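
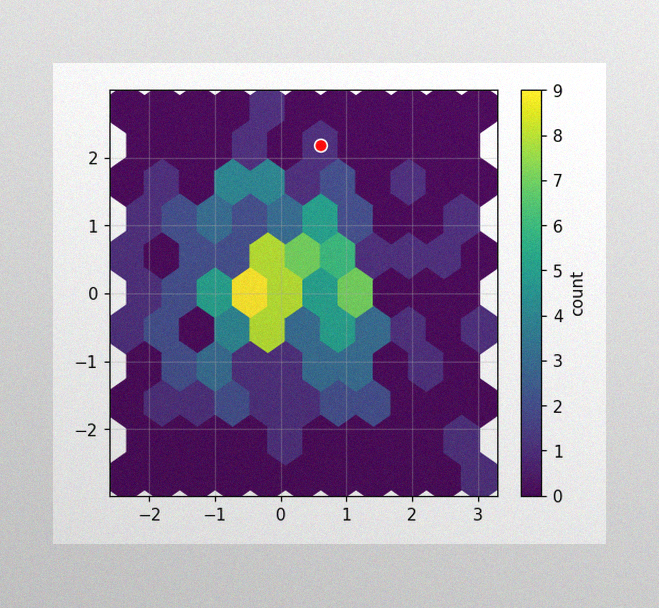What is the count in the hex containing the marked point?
1

The image has some photo noise and uneven lighting. The marked hex reads 1 on the colorbar.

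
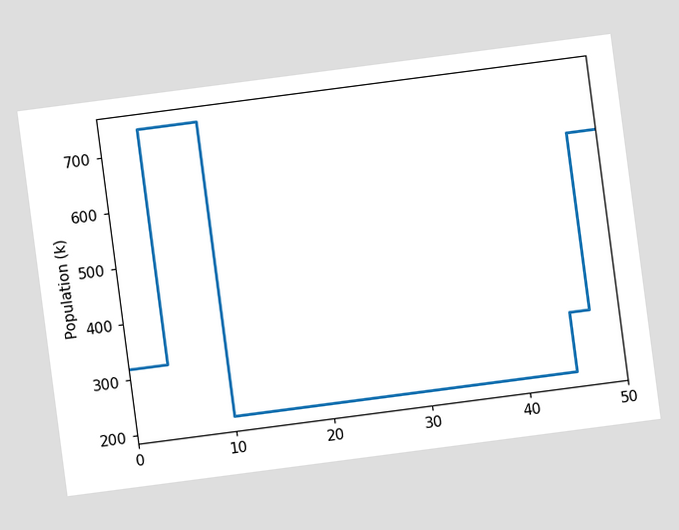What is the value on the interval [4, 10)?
742k

The chart is tilted about 7° counter-clockwise. On [4, 10) the step sits at 742k.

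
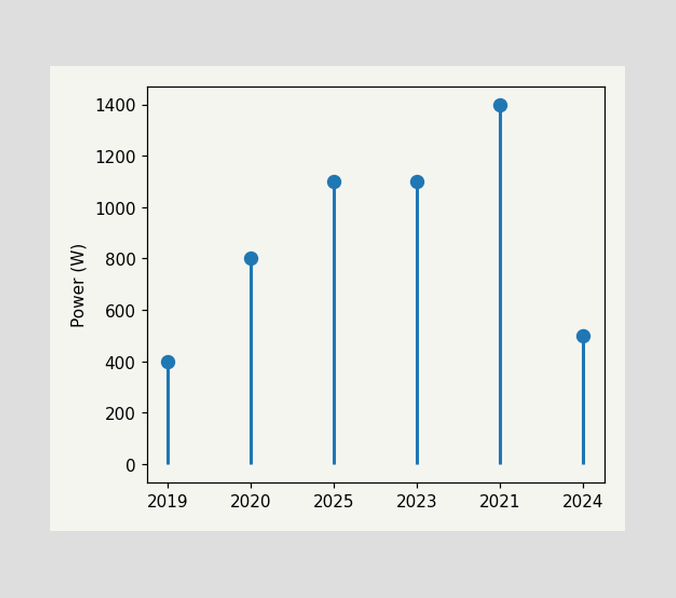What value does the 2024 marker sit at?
500W

The 2024 marker sits at 500W.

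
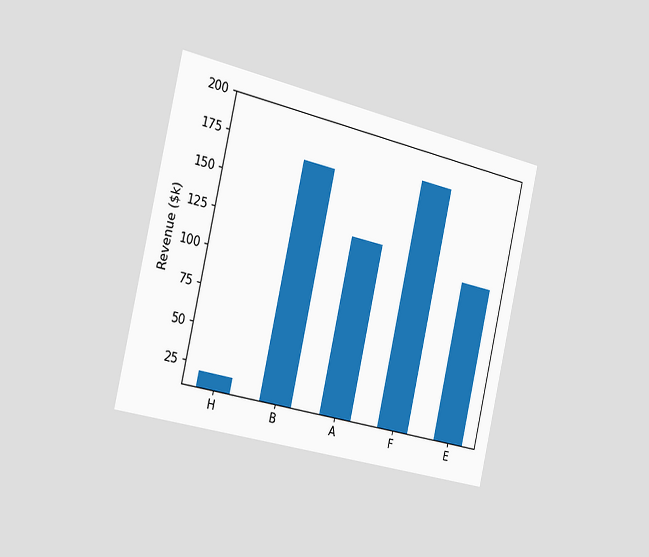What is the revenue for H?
$20k

The chart is tilted about 13° clockwise and viewed slightly from the left. Reading along the chart's y-axis, the H bar reaches $20k.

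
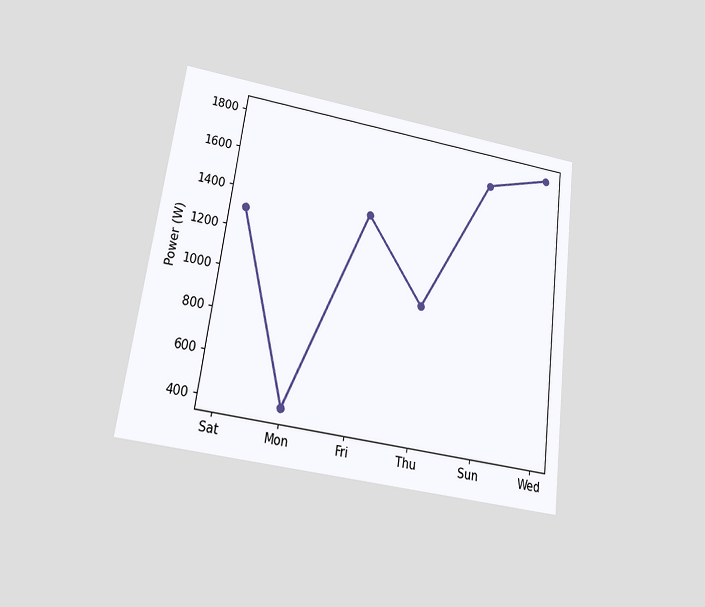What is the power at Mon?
The chart is tilted about 8° clockwise and viewed slightly from below. At Mon, the line is at 400W.

400W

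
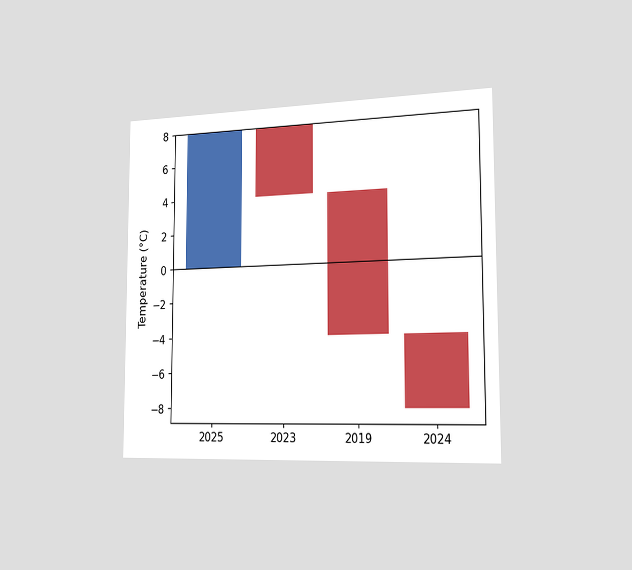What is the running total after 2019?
-4°C

The chart is viewed slightly from the right. After 2019 the running total reaches -4°C.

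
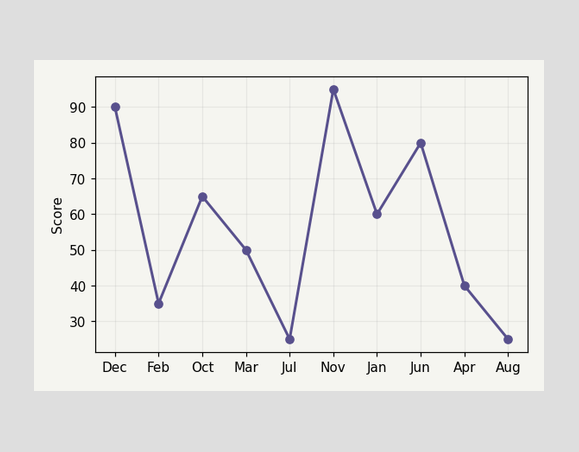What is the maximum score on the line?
95

The highest point is at Nov, and reading across to the y-axis gives 95.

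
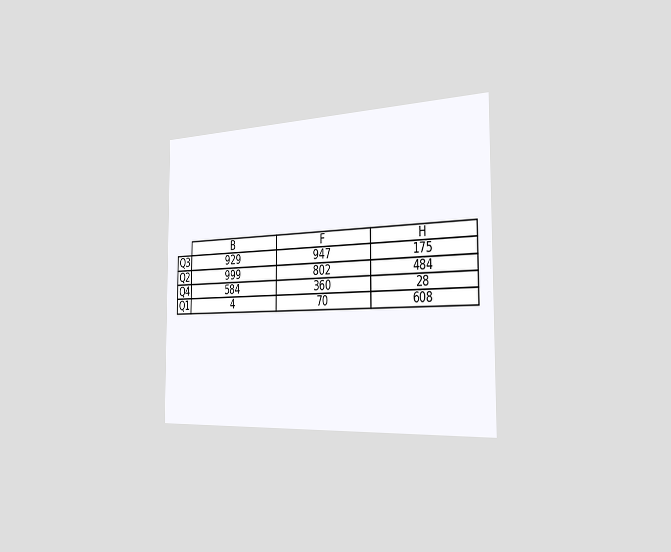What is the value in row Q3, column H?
175

The chart is viewed slightly from the right. The (Q3, H) cell reads 175.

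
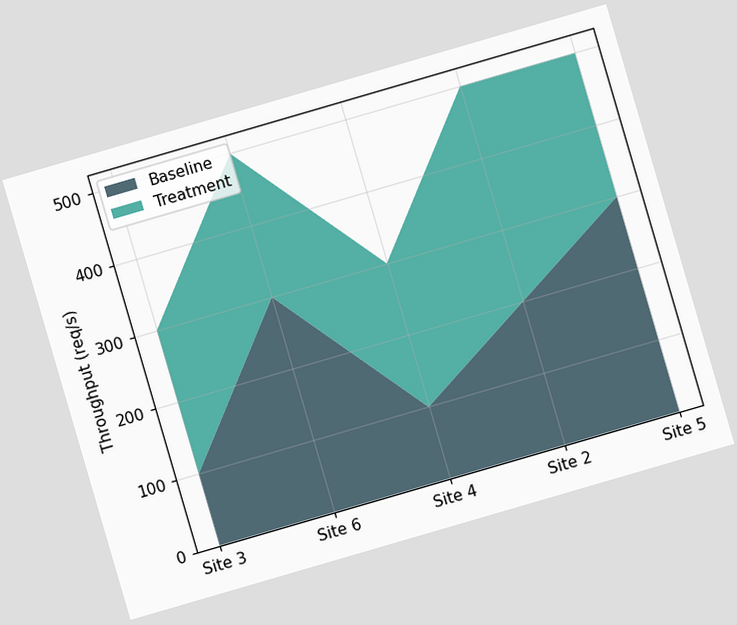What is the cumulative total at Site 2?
500req/s

The chart is tilted about 16° counter-clockwise. The stacked total at Site 2 reaches 500req/s.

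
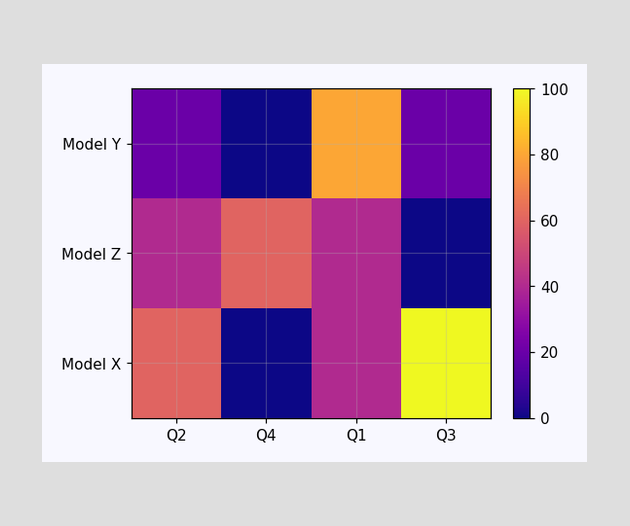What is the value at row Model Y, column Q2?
Matching cell (Model Y, Q2) against the colorbar gives 20.

20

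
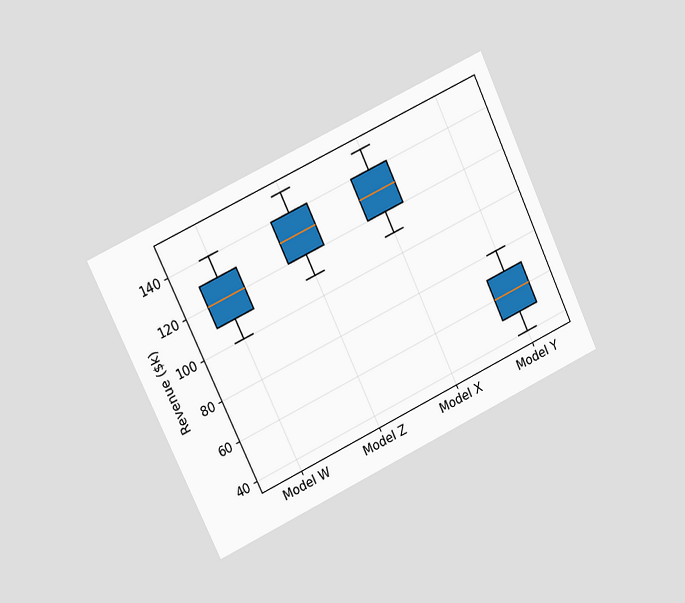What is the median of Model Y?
$60k

The chart is tilted about 25° counter-clockwise and viewed at a slight angle. The median line in the Model Y box sits at $60k.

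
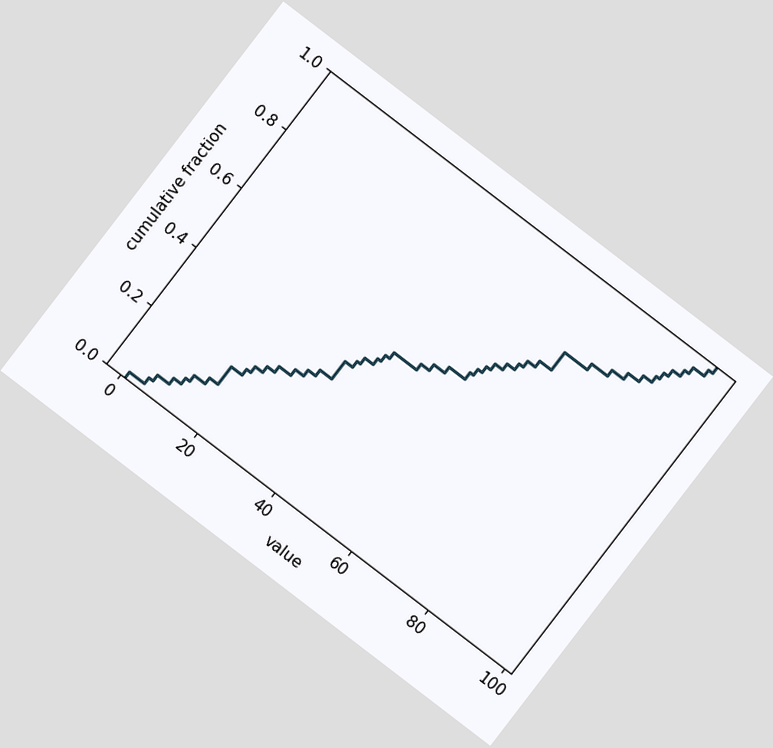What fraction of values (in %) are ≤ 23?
The chart is tilted about 37° clockwise. At x=23 the ECDF step is at 26%.

26%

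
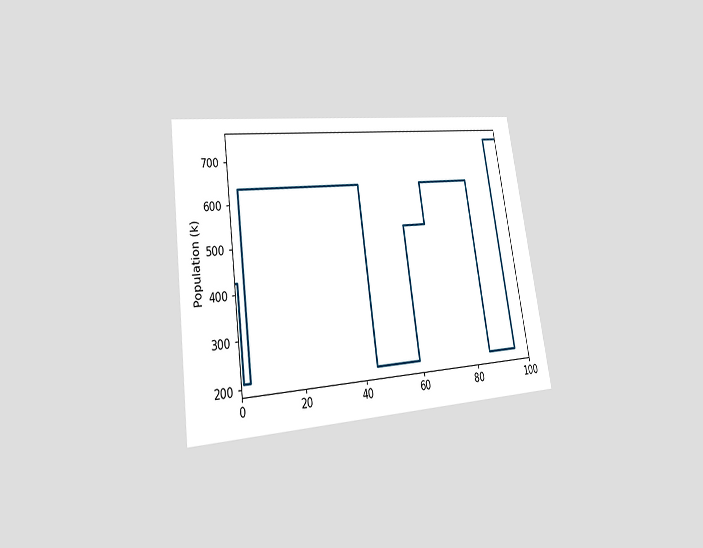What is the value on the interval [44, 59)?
The chart is tilted about 8° counter-clockwise and viewed at a slight angle. On [44, 59) the step sits at 212k.

212k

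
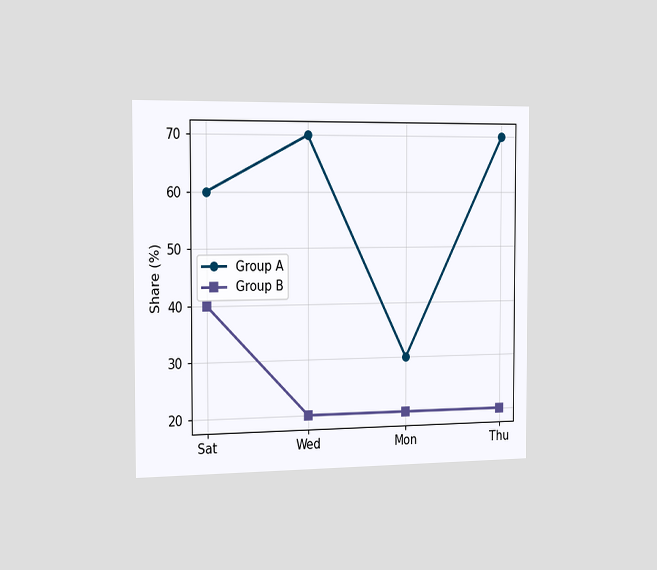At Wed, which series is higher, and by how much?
The chart is viewed slightly from the left. At Wed, Group A sits above the other line by 50%.

Group A, by 50%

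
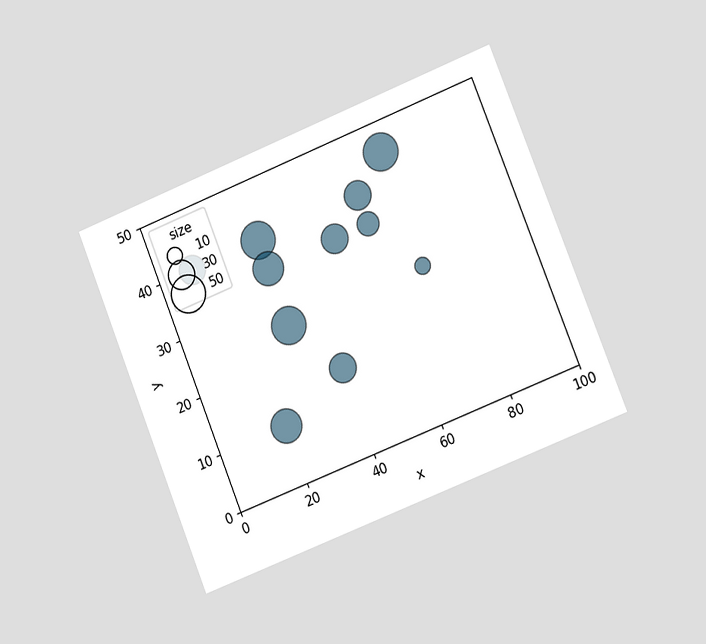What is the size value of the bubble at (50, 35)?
30

The chart is tilted about 22° counter-clockwise and viewed slightly from the right. Matching the bubble at (50, 35) against the size legend gives 30.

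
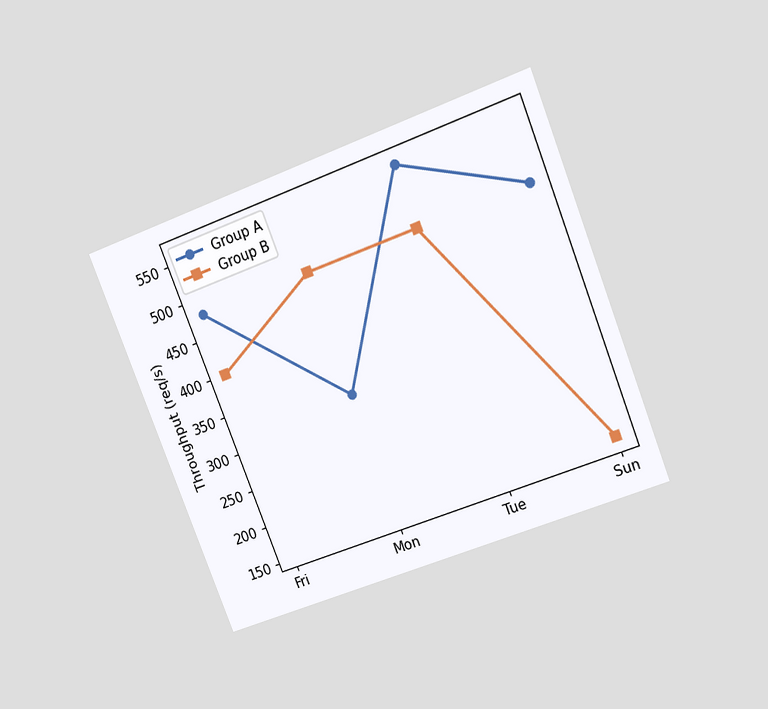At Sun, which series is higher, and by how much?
The chart is tilted about 21° counter-clockwise and viewed at a slight angle. At Sun, Group A sits above the other line by 320req/s.

Group A, by 320req/s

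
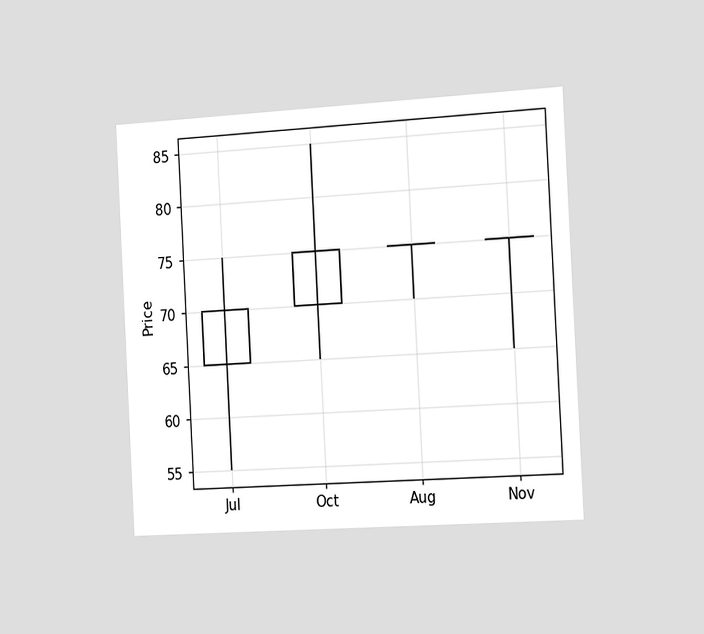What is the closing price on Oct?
75

The chart is tilted about 3° counter-clockwise and viewed slightly from the right. The Oct candle closes at 75.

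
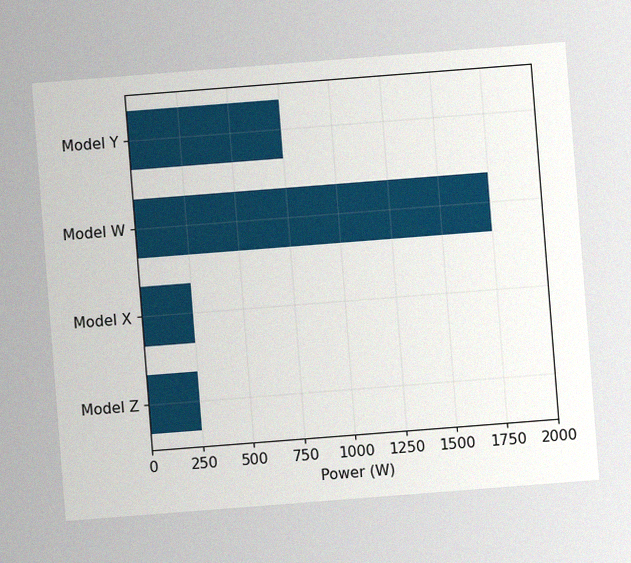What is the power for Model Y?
The chart is tilted about 4° counter-clockwise, with some photo noise. Reading along the chart's x-axis, the Model Y bar reaches 750W.

750W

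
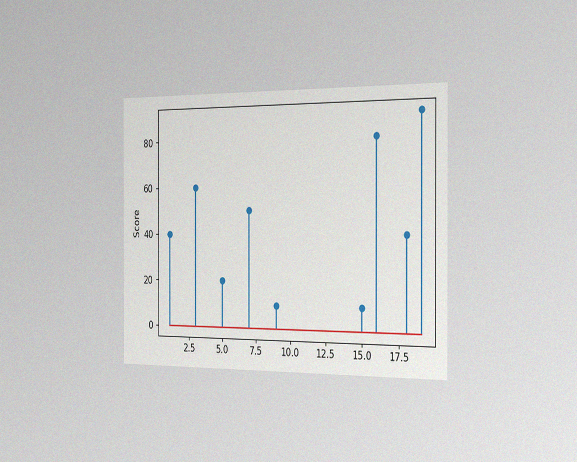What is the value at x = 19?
90

The chart is viewed slightly from the right, with some photo noise. The stem at x=19 reaches 90.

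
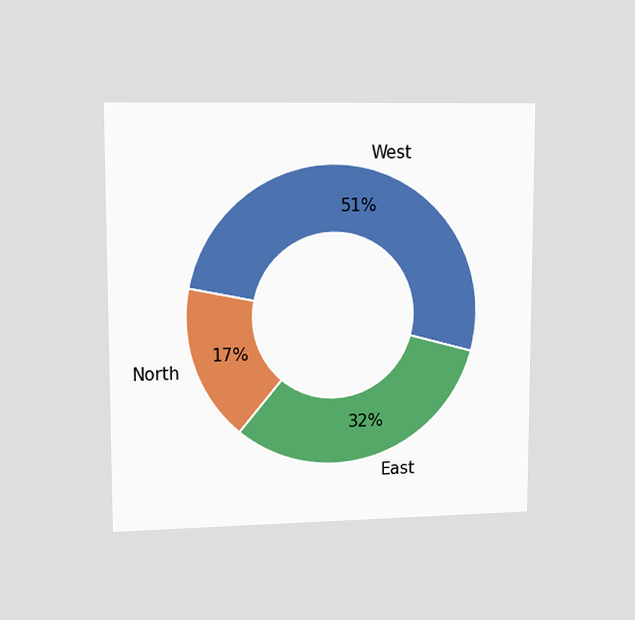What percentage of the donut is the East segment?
32%

The chart is viewed at a slight angle. The East segment takes up 32% of the ring.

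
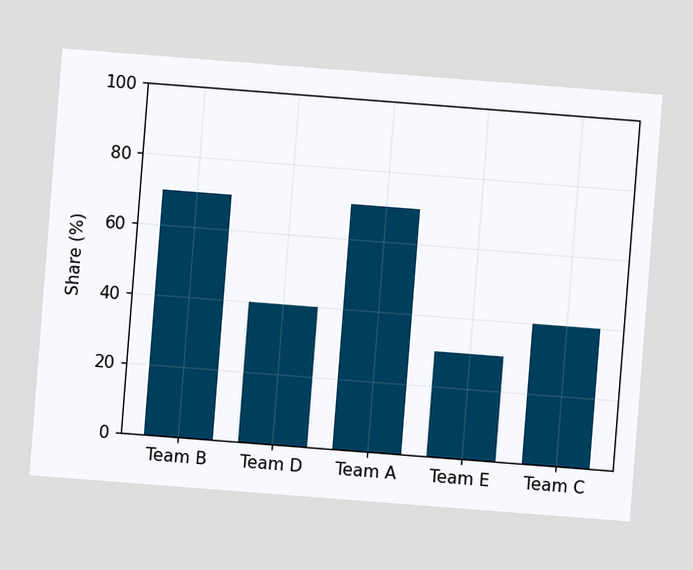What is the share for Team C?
40%

The chart is tilted about 4° clockwise. Reading along the chart's y-axis, the Team C bar reaches 40%.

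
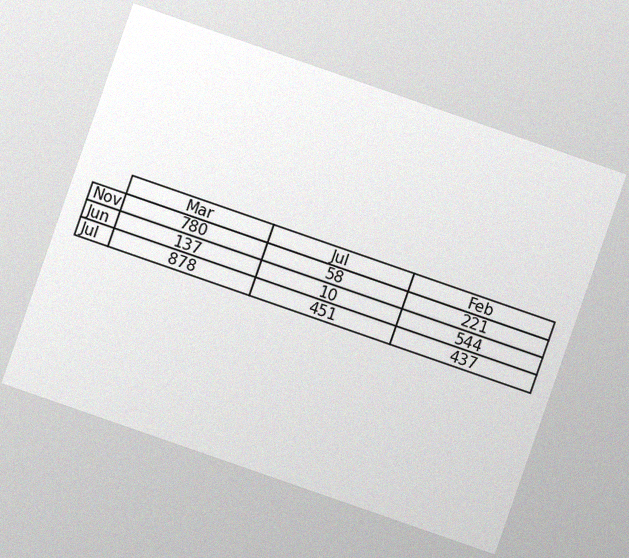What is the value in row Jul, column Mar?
The chart is tilted about 19° clockwise, with some photo noise. The (Jul, Mar) cell reads 878.

878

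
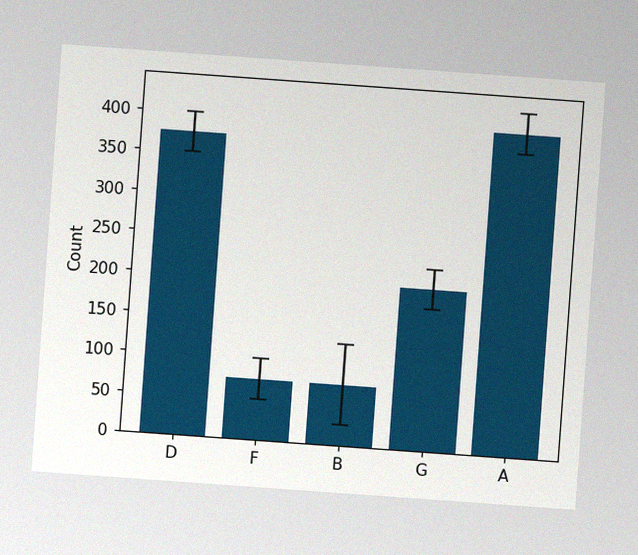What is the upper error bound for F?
The chart is tilted about 4° clockwise, with some photo noise. The F bar's upper whisker reaches 100.

100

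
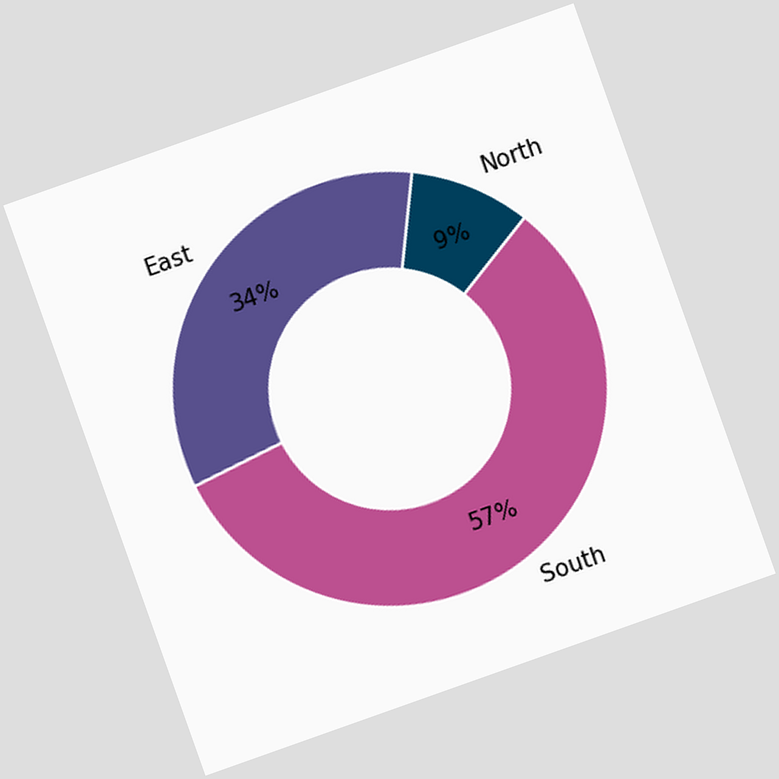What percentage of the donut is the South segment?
57%

The chart is tilted about 20° counter-clockwise. The South segment takes up 57% of the ring.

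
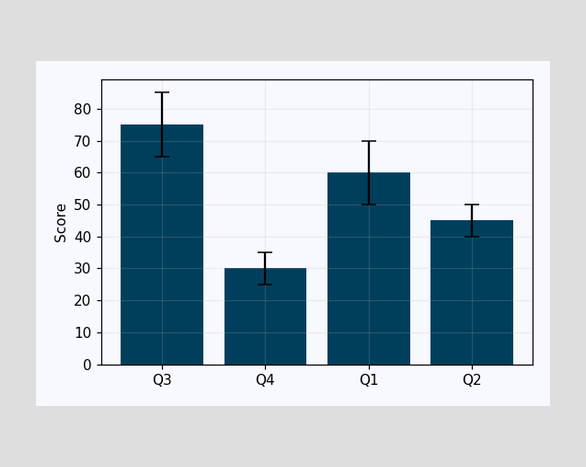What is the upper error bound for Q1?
70

The Q1 bar's upper whisker reaches 70.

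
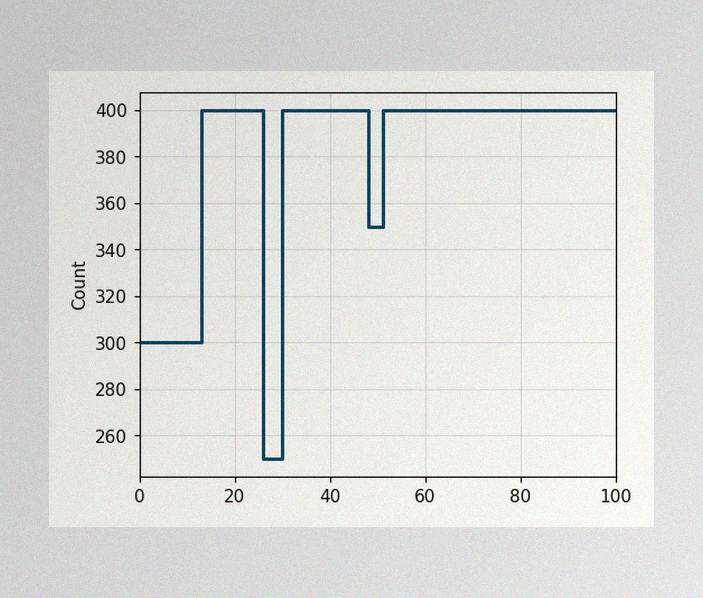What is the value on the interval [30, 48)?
400

The image has some photo noise and uneven lighting. On [30, 48) the step sits at 400.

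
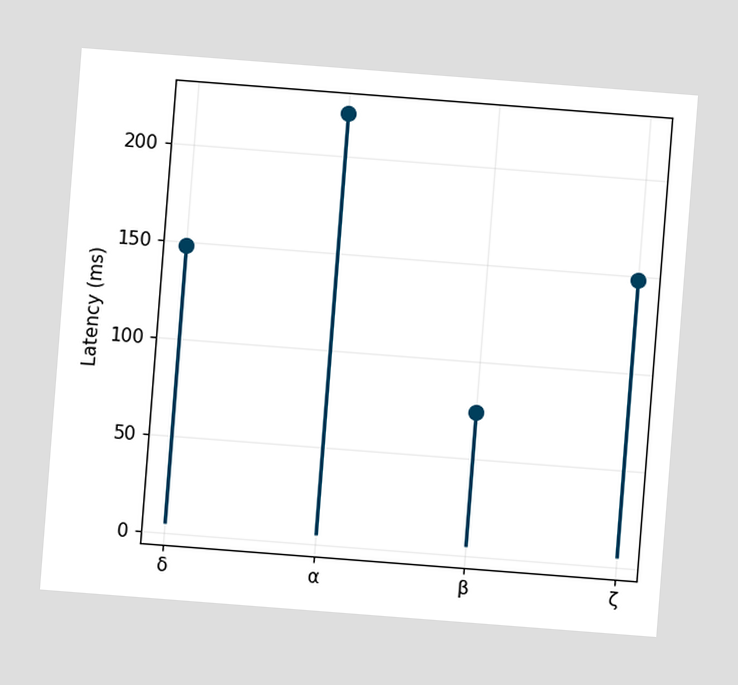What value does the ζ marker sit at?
The chart is tilted about 4° clockwise. The ζ marker sits at 148ms.

148ms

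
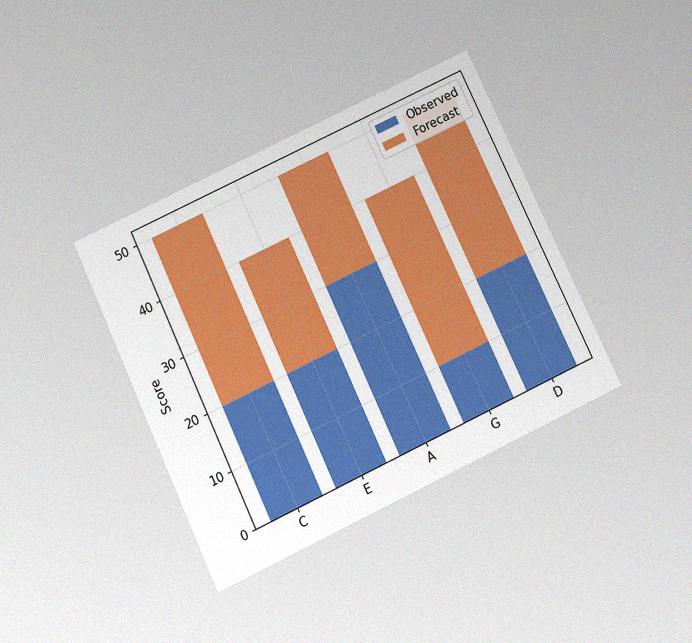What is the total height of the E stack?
The chart is tilted about 25° counter-clockwise and viewed slightly from below, with some photo noise. The E stack's top reaches 40 on the y-axis.

40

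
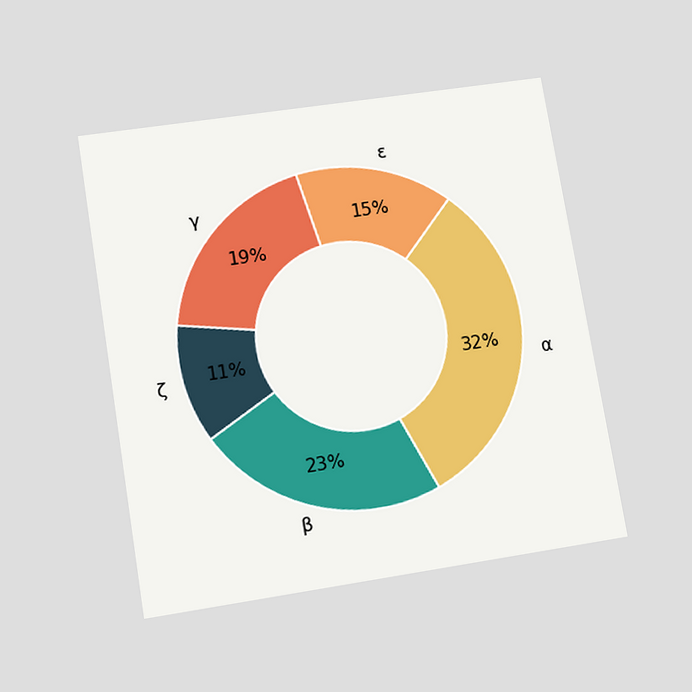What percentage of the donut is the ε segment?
15%

The chart is tilted about 9° counter-clockwise and viewed slightly from below. The ε segment takes up 15% of the ring.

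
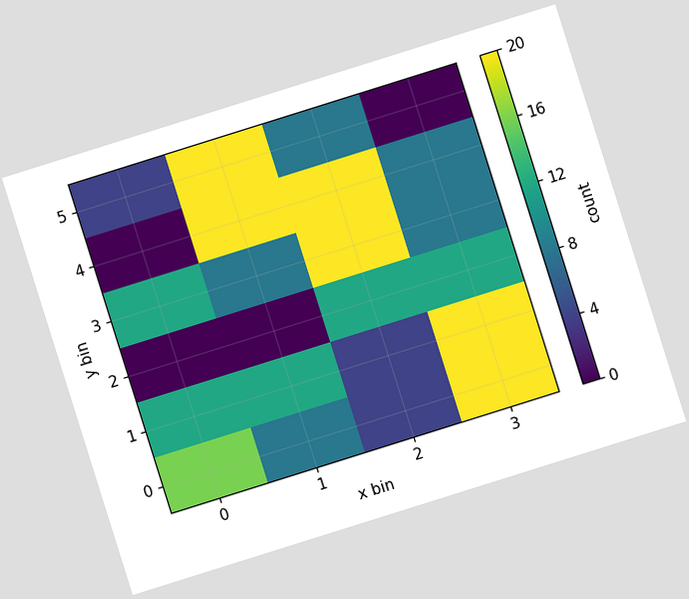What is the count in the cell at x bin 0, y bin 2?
The chart is tilted about 17° counter-clockwise. Matching the cell (0, 2) against the colorbar gives 0.

0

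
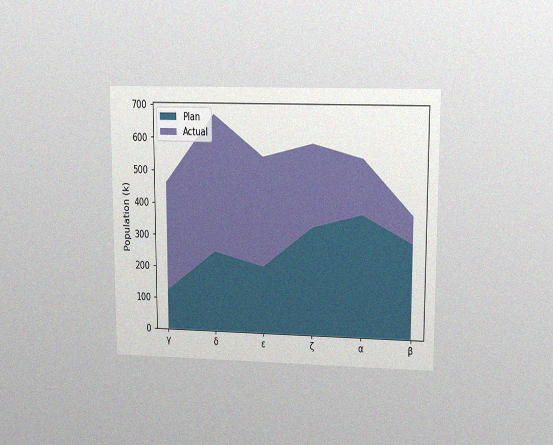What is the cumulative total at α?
The chart is viewed at a slight angle, with some photo noise. The stacked total at α reaches 546k.

546k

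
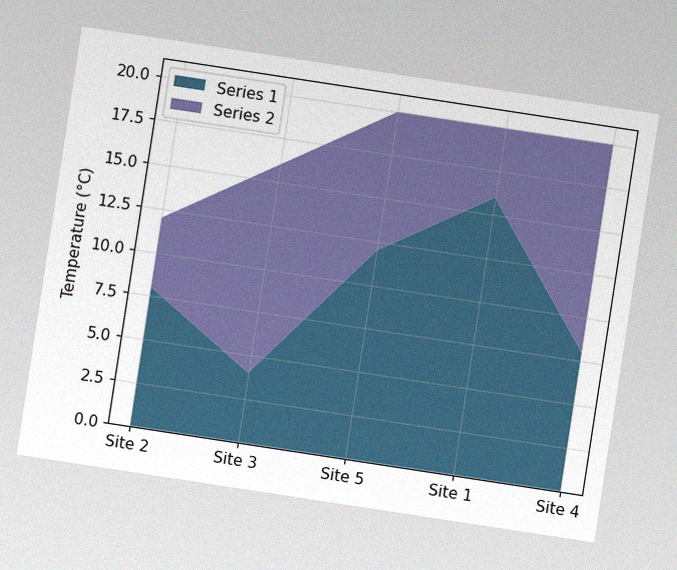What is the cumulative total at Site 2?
12°C

The chart is tilted about 9° clockwise, with some photo noise. The stacked total at Site 2 reaches 12°C.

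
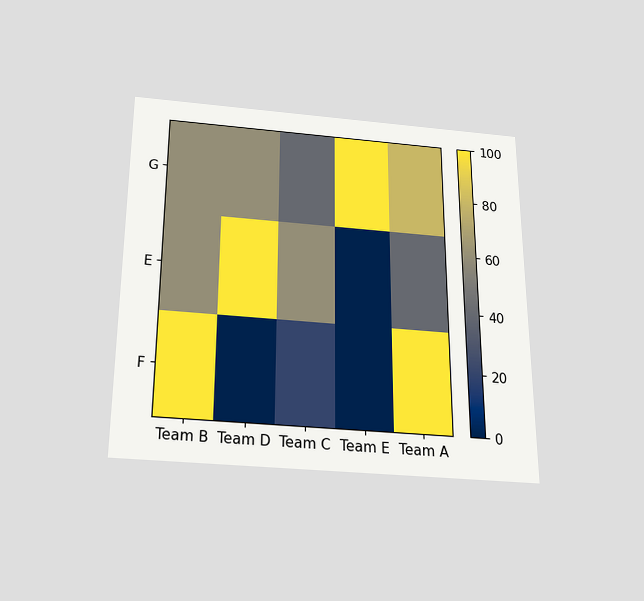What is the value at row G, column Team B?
60

The chart is viewed slightly from below. Matching cell (G, Team B) against the colorbar gives 60.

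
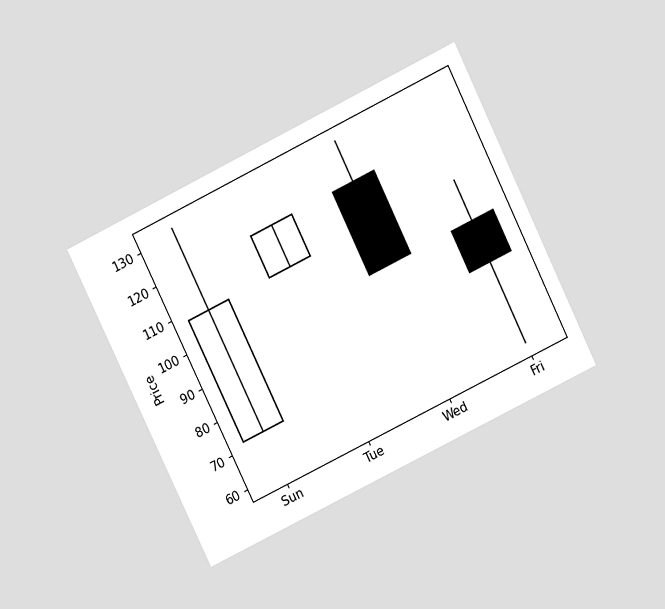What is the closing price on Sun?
108

The chart is tilted about 26° counter-clockwise and viewed at a slight angle. The Sun candle closes at 108.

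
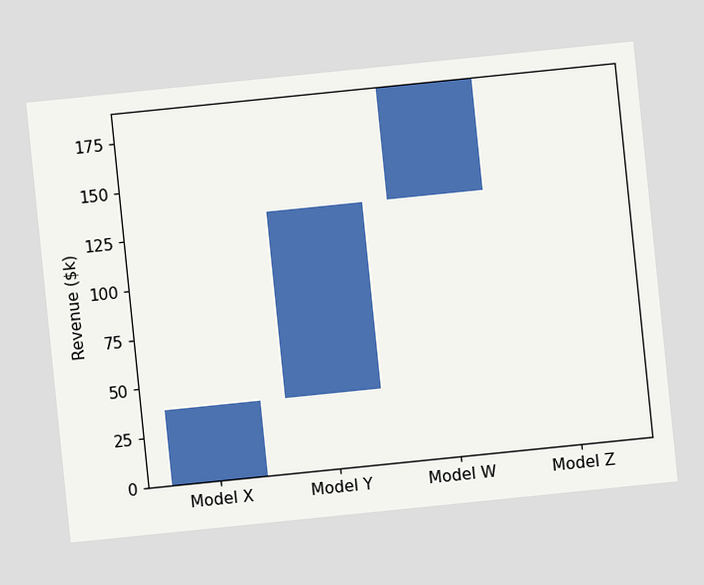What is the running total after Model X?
The chart is tilted about 6° counter-clockwise. After Model X the running total reaches $38k.

$38k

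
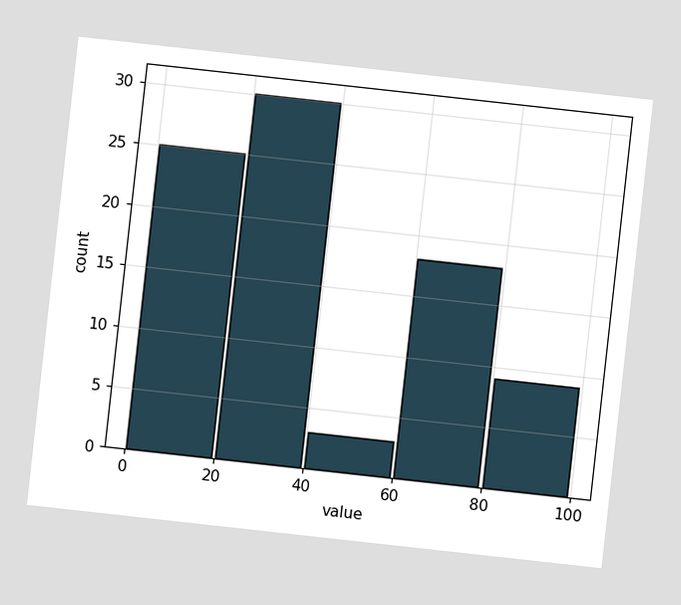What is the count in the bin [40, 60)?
3

The chart is tilted about 6° clockwise. The [40, 60) bin has height 3.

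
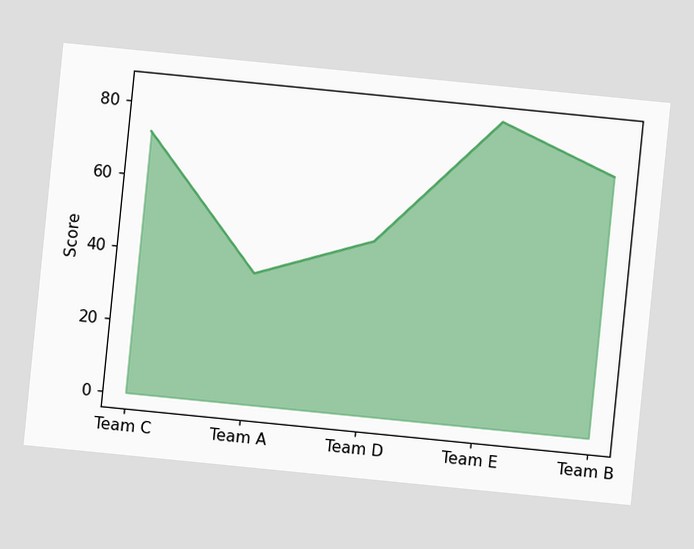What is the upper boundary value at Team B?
72

The chart is tilted about 6° clockwise. At Team B the upper boundary is at 72.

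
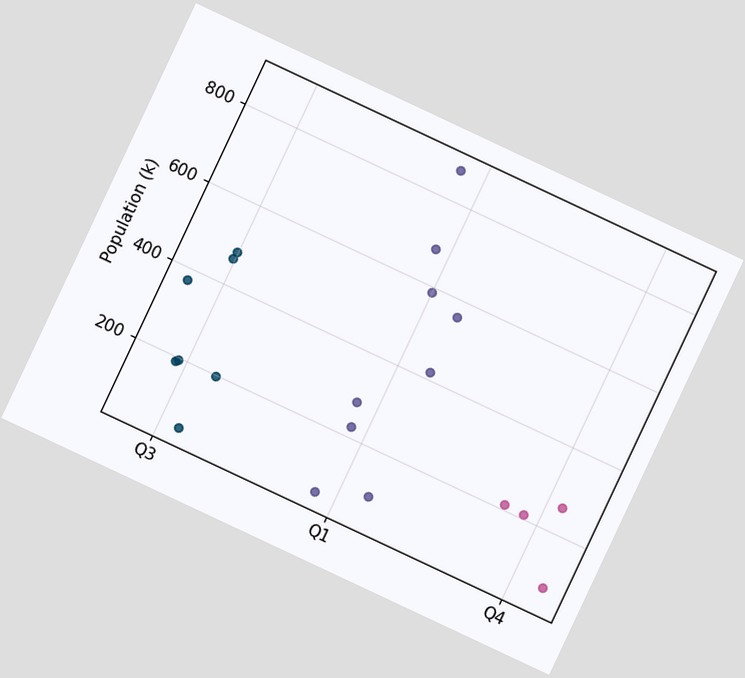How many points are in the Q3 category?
The chart is tilted about 25° clockwise. Counting the markers in the Q3 column gives 7.

7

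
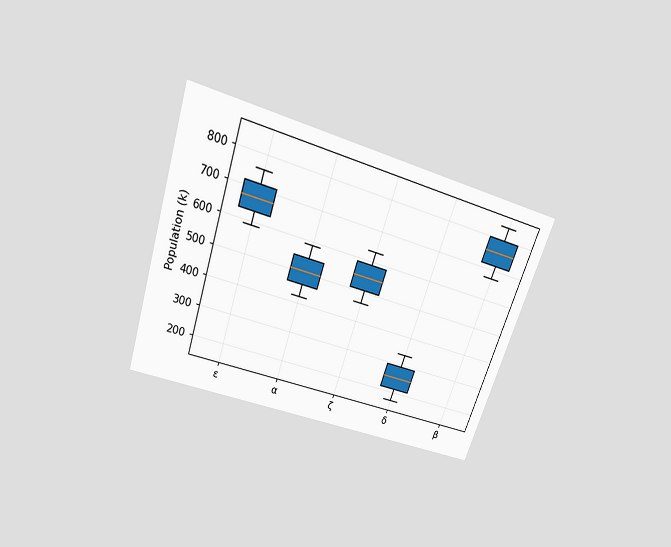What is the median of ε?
The chart is tilted about 19° clockwise and viewed slightly from above. The median line in the ε box sits at 672k.

672k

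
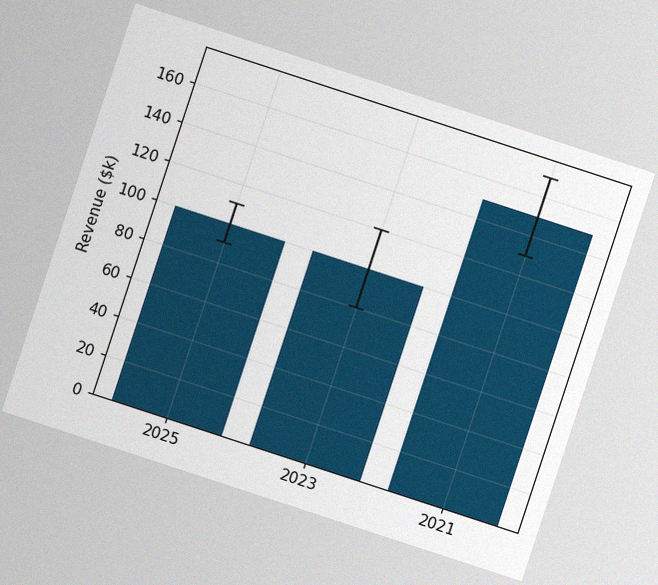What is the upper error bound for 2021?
$170k

The chart is tilted about 18° clockwise, with some photo noise. The 2021 bar's upper whisker reaches $170k.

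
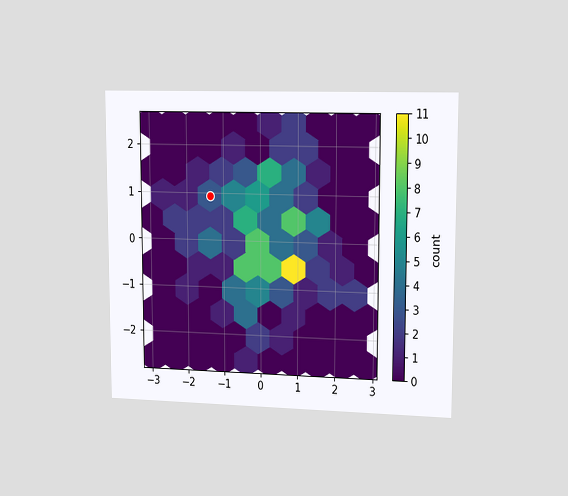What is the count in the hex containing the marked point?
3

The chart is viewed slightly from the right. The marked hex reads 3 on the colorbar.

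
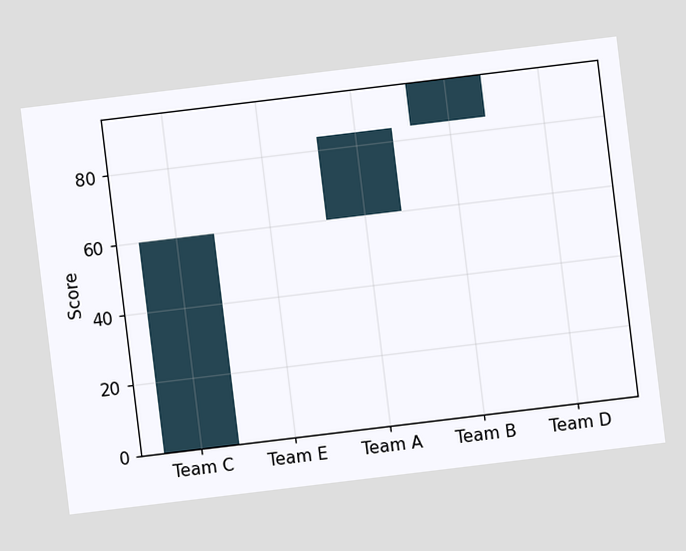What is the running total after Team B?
96

The chart is tilted about 7° counter-clockwise. After Team B the running total reaches 96.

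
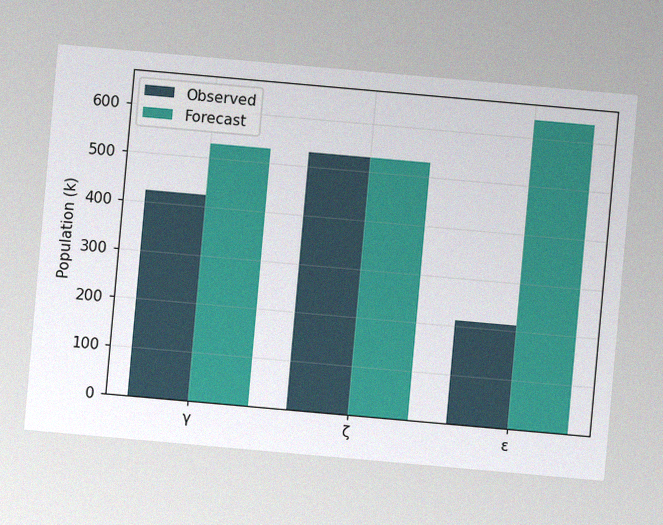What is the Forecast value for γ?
The chart is tilted about 5° clockwise, with some photo noise. The Forecast bar at γ reaches 530k on the y-axis.

530k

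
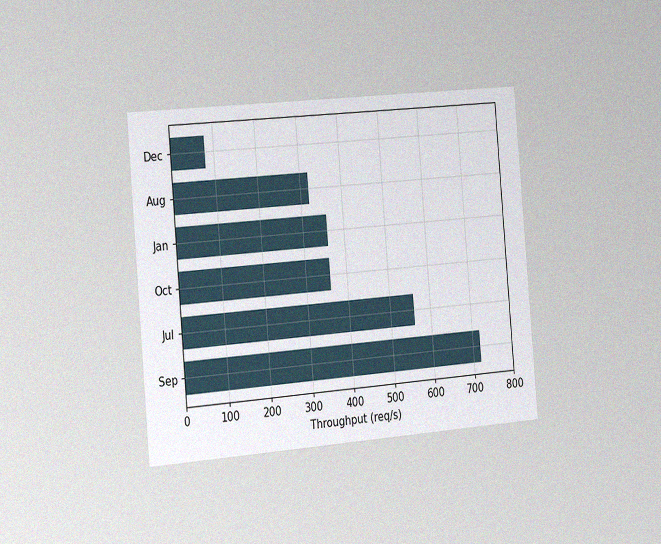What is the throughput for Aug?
320req/s

The chart is tilted about 5° counter-clockwise and viewed slightly from the left, with some photo noise. Reading along the chart's x-axis, the Aug bar reaches 320req/s.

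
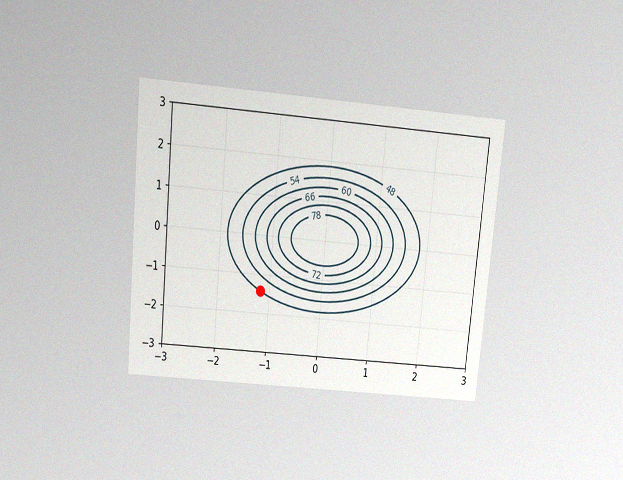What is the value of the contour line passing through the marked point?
The chart is tilted about 5° clockwise and viewed slightly from above, with some photo noise. The marked point sits on the contour labelled 48.

48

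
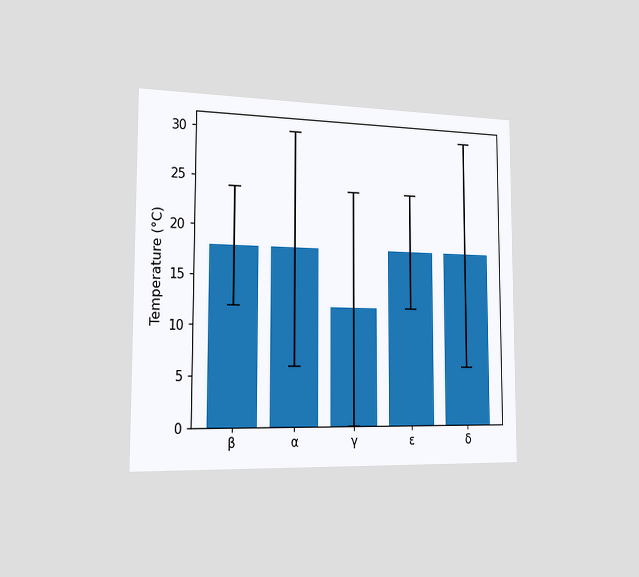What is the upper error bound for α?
30°C

The chart is viewed slightly from the left. The α bar's upper whisker reaches 30°C.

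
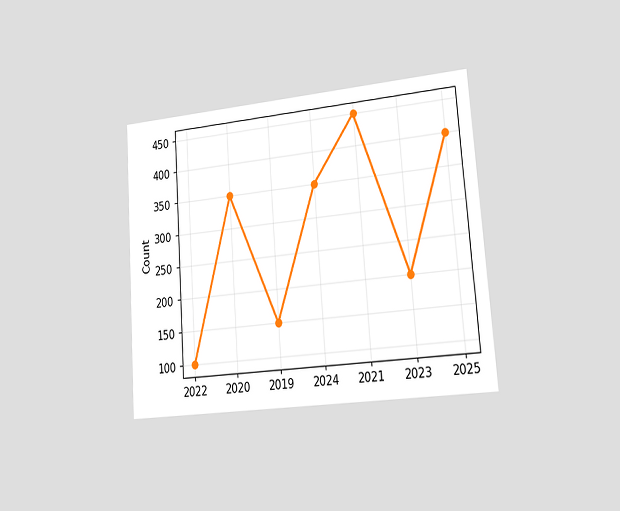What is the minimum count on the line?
100

The chart is tilted about 4° counter-clockwise and viewed slightly from the right. The lowest point is at 2022, and reading across to the y-axis gives 100.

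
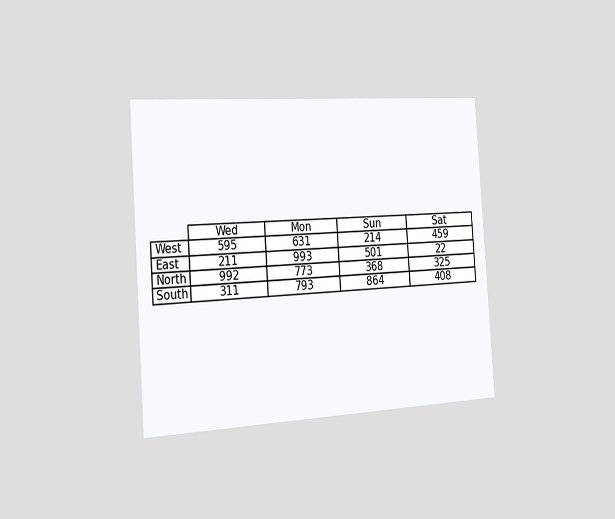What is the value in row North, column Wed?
992

The chart is tilted about 4° counter-clockwise and viewed slightly from the left. The (North, Wed) cell reads 992.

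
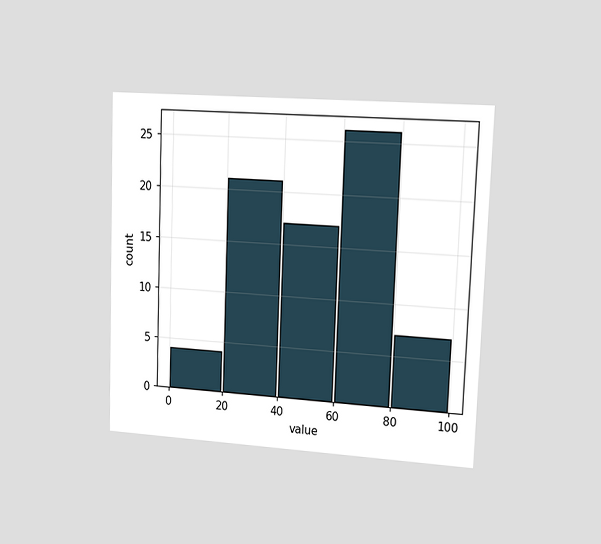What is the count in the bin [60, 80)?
The chart is tilted about 2° clockwise and viewed slightly from the right. The [60, 80) bin has height 26.

26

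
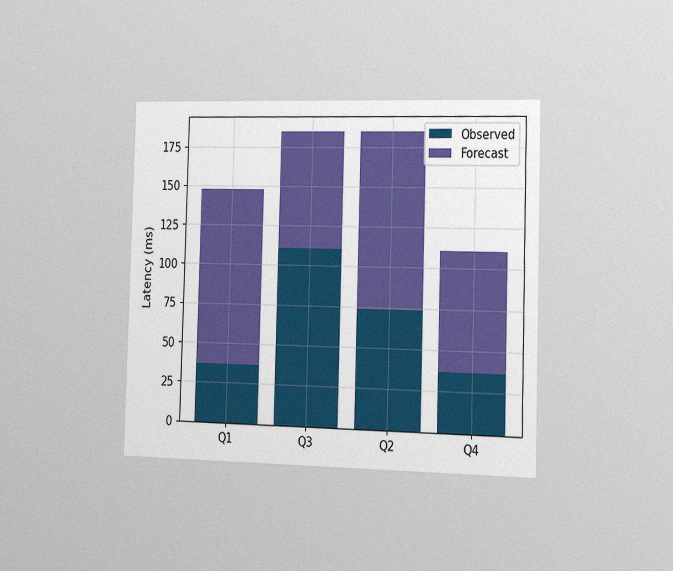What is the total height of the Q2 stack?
The chart is viewed slightly from the right, with some photo noise. The Q2 stack's top reaches 185ms on the y-axis.

185ms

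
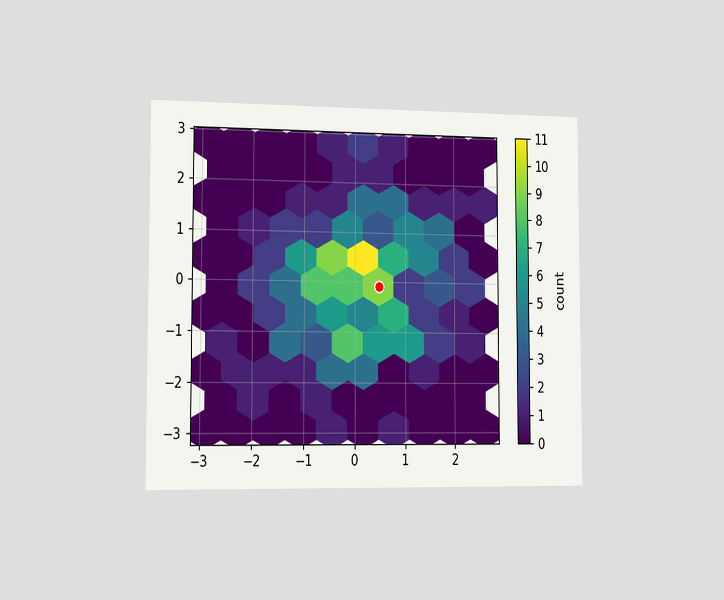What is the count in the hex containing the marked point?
The chart is viewed slightly from the left. The marked hex reads 9 on the colorbar.

9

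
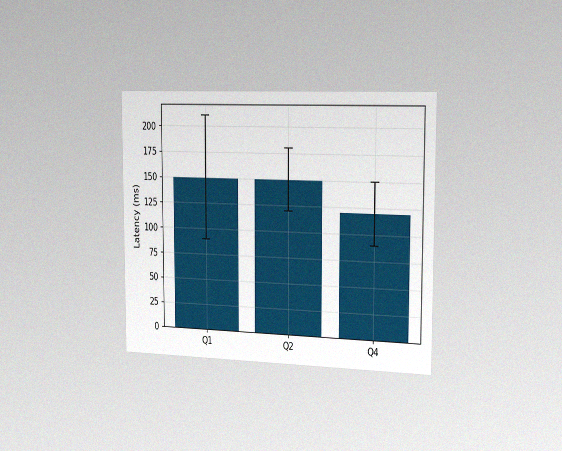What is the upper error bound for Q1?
210ms

The chart is viewed slightly from the right, with some photo noise. The Q1 bar's upper whisker reaches 210ms.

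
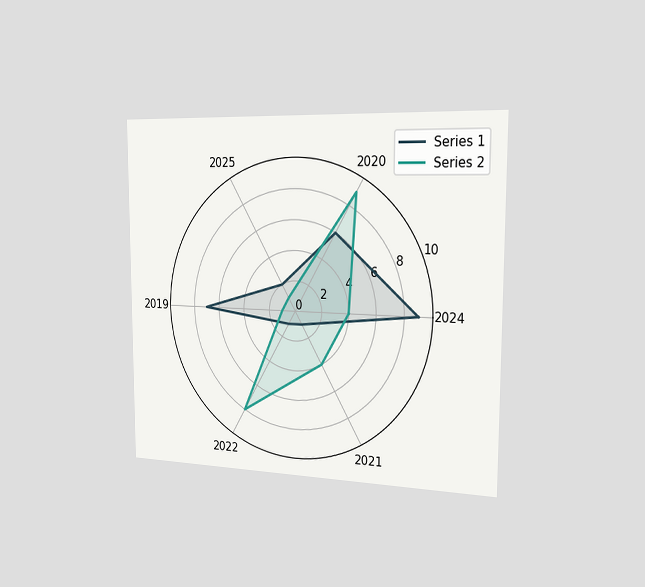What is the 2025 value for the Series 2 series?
1

The chart is viewed slightly from the right. On the 2025 axis, Series 2 reaches 1.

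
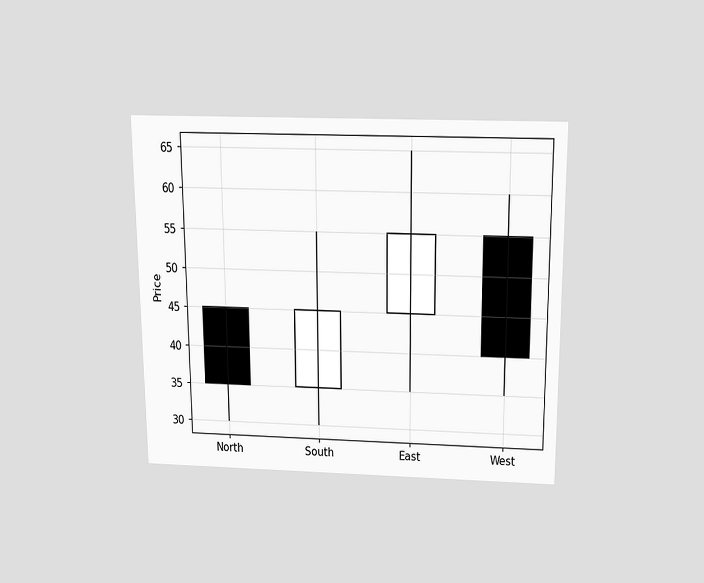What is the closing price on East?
The chart is viewed slightly from above. The East candle closes at 55.

55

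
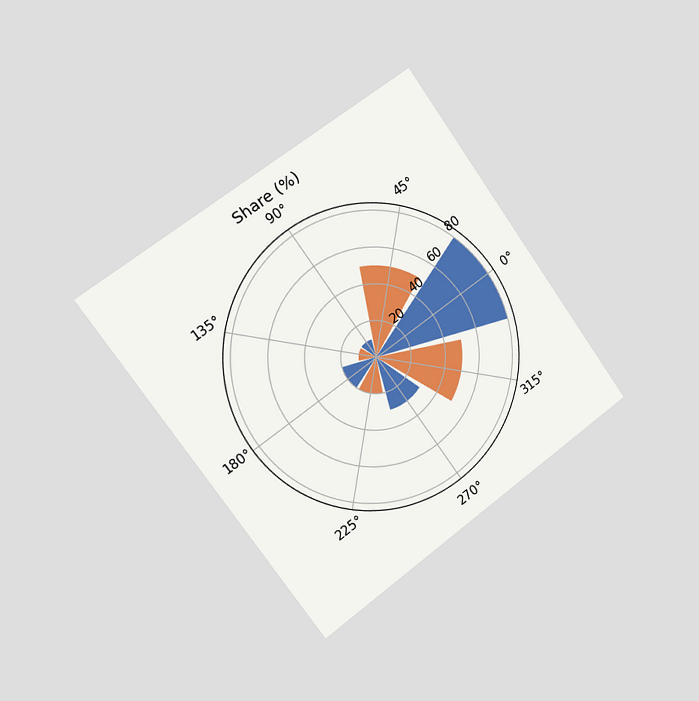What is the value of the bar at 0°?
80%

The chart is tilted about 36° counter-clockwise and viewed slightly from the left. The bar at 0° reaches 80% on the radial axis.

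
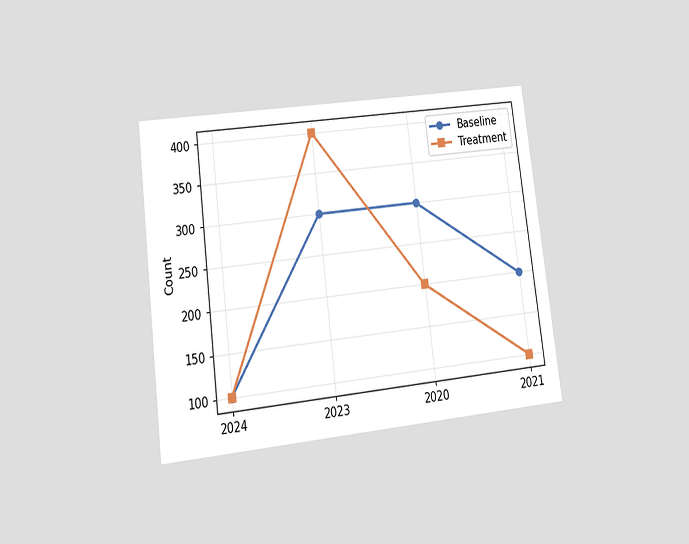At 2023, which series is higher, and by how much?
The chart is tilted about 7° counter-clockwise and viewed at a slight angle. At 2023, Treatment sits above the other line by 100.

Treatment, by 100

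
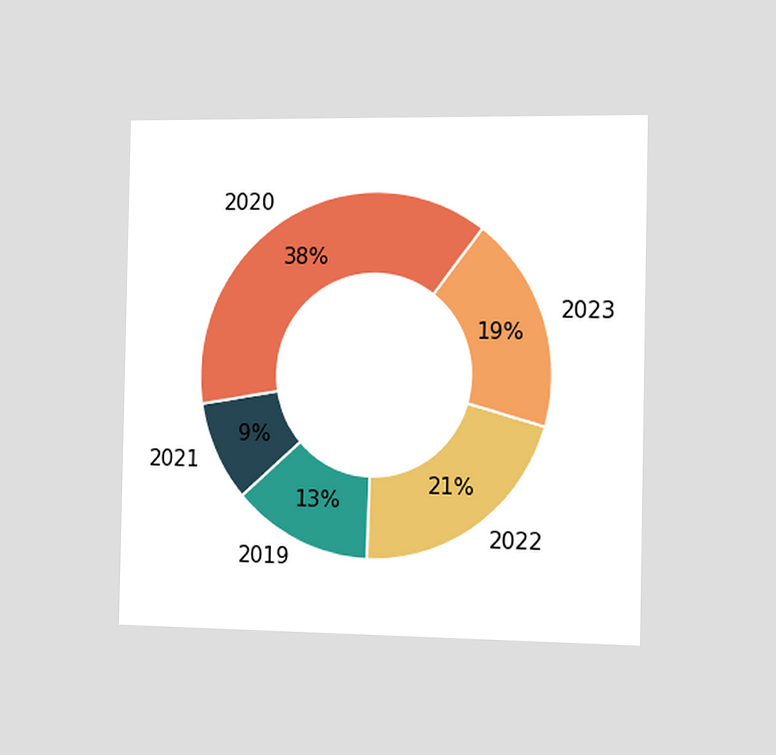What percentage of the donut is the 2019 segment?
13%

The chart is viewed slightly from the right. The 2019 segment takes up 13% of the ring.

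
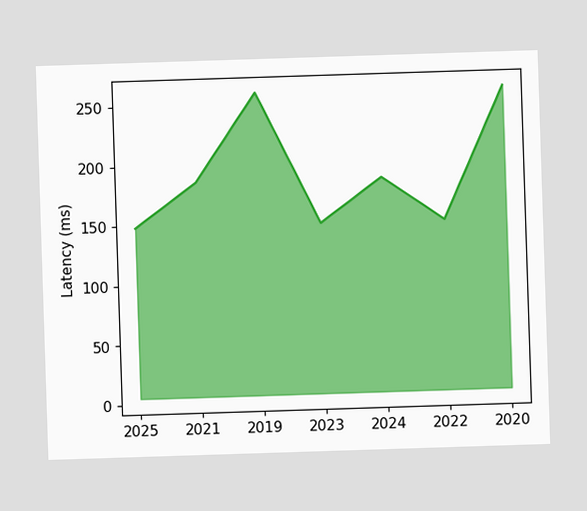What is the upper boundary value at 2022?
148ms

At 2022 the upper boundary is at 148ms.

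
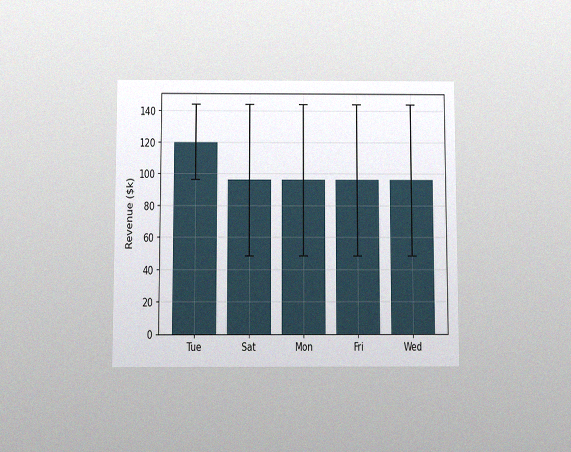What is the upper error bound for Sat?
$144k

The chart is viewed slightly from below, with some photo noise. The Sat bar's upper whisker reaches $144k.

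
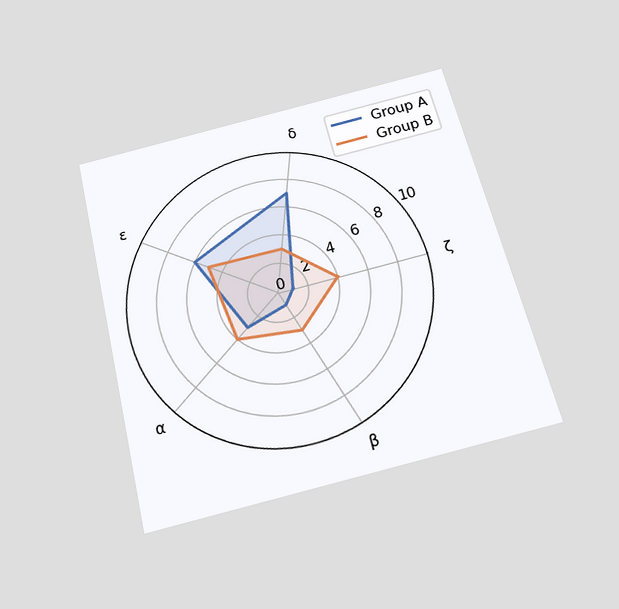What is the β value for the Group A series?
1

The chart is tilted about 14° counter-clockwise and viewed slightly from below. On the β axis, Group A reaches 1.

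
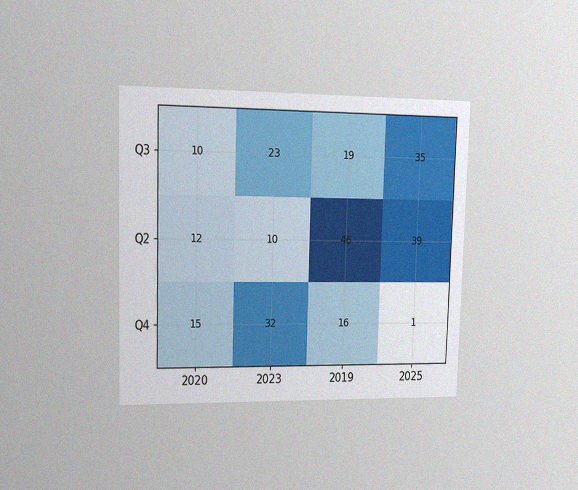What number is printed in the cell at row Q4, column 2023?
32

The chart is viewed slightly from the left, with some photo noise. The (Q4, 2023) cell reads 32.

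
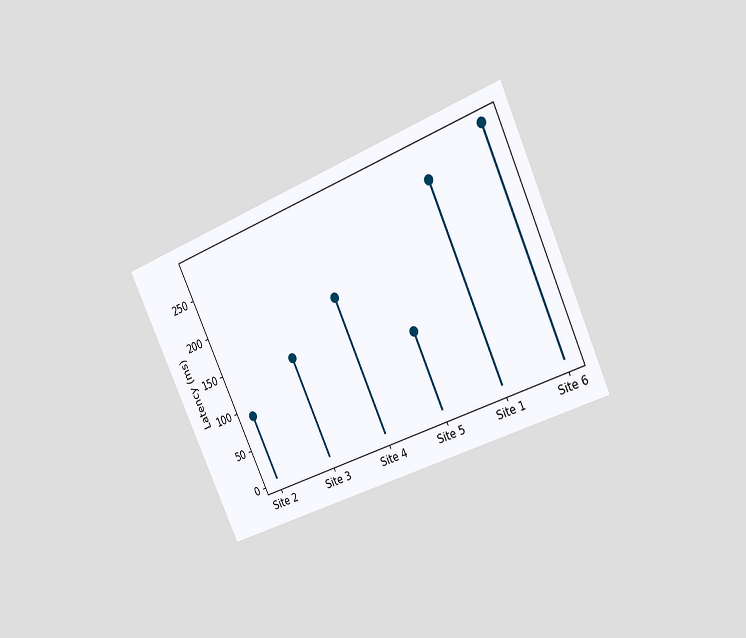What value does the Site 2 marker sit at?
90ms

The chart is tilted about 25° counter-clockwise and viewed slightly from the right. The Site 2 marker sits at 90ms.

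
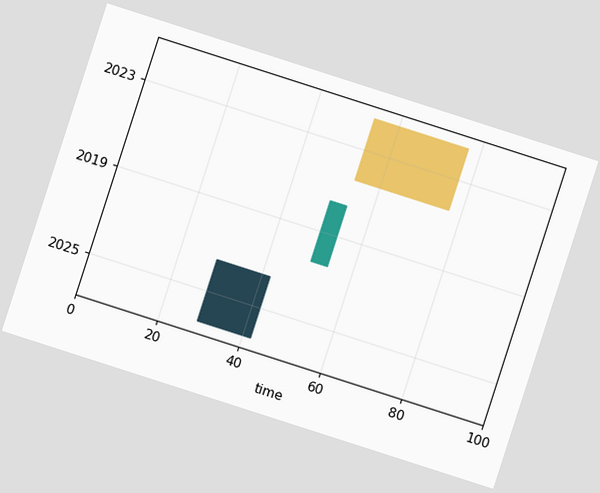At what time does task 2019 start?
The chart is tilted about 18° clockwise. The 2019 bar begins at t=50.

50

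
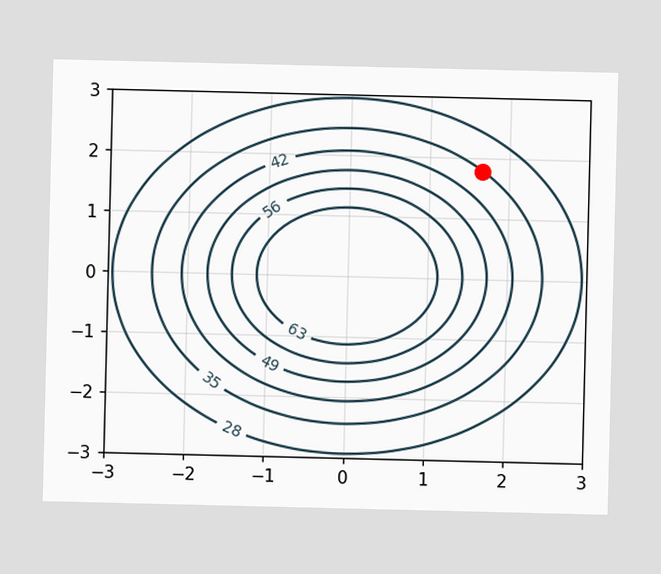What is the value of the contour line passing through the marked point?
35

The marked point sits on the contour labelled 35.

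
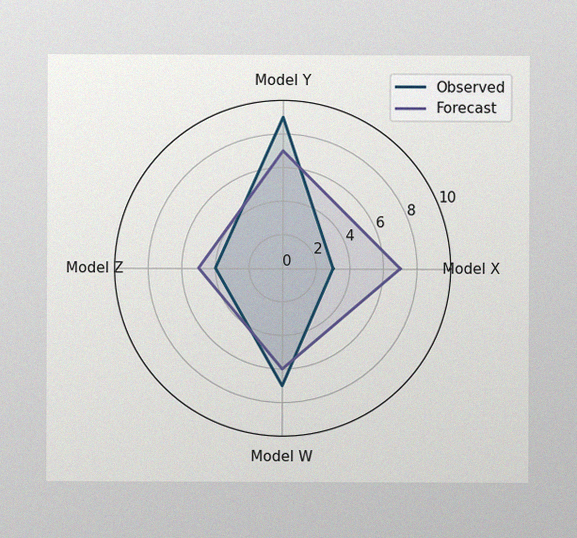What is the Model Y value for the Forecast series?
7

The image has some photo noise and uneven lighting. On the Model Y axis, Forecast reaches 7.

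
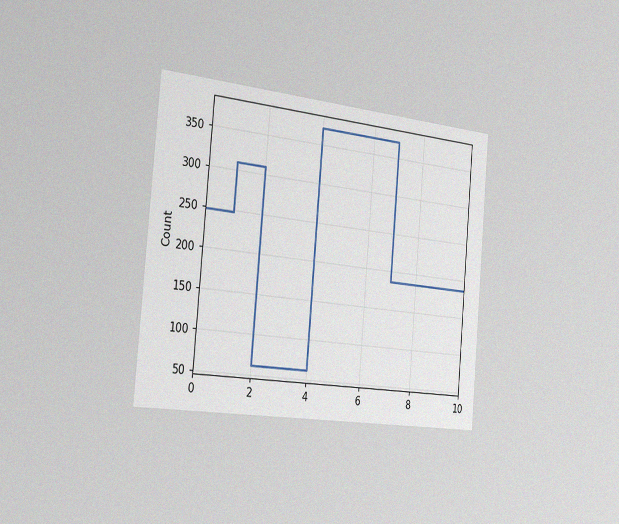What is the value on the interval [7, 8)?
186

The chart is tilted about 5° clockwise and viewed slightly from the left, with some photo noise. On [7, 8) the step sits at 186.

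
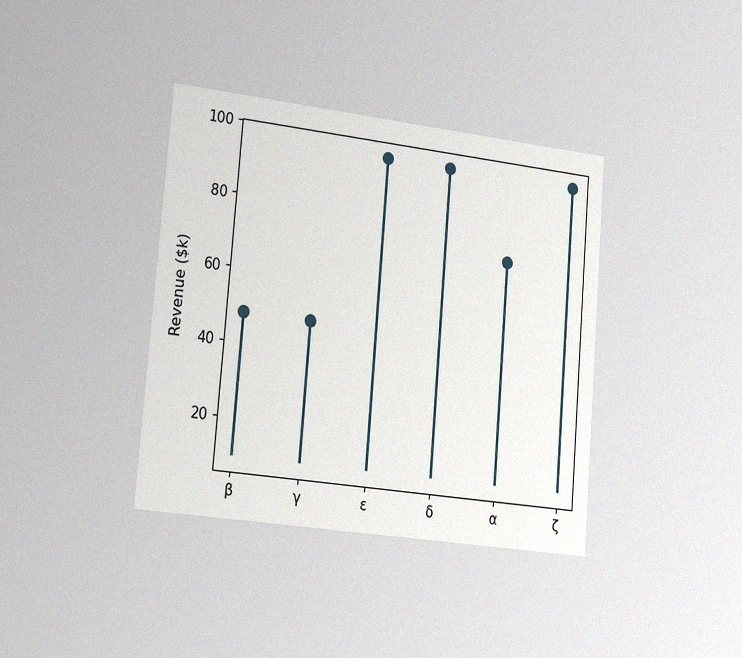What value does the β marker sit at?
$48k

The chart is tilted about 5° clockwise and viewed slightly from the left, with some photo noise. The β marker sits at $48k.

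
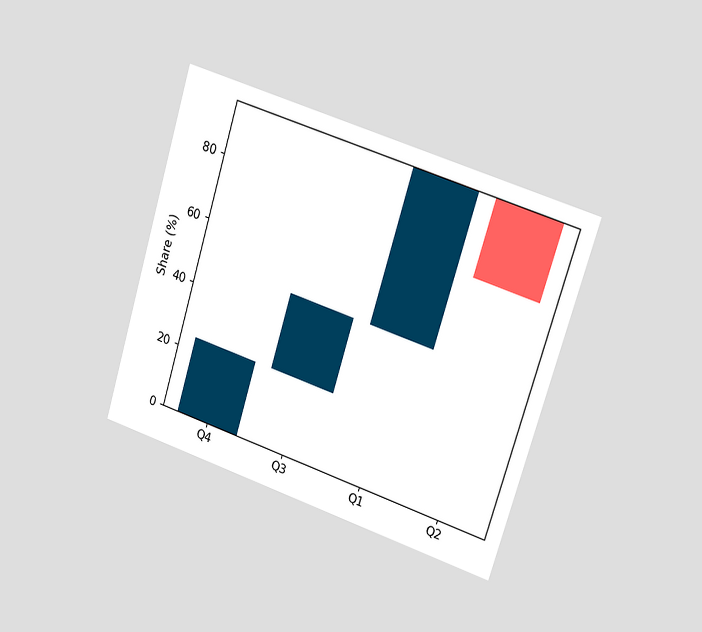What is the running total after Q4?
The chart is tilted about 17° clockwise and viewed slightly from the right. After Q4 the running total reaches 24%.

24%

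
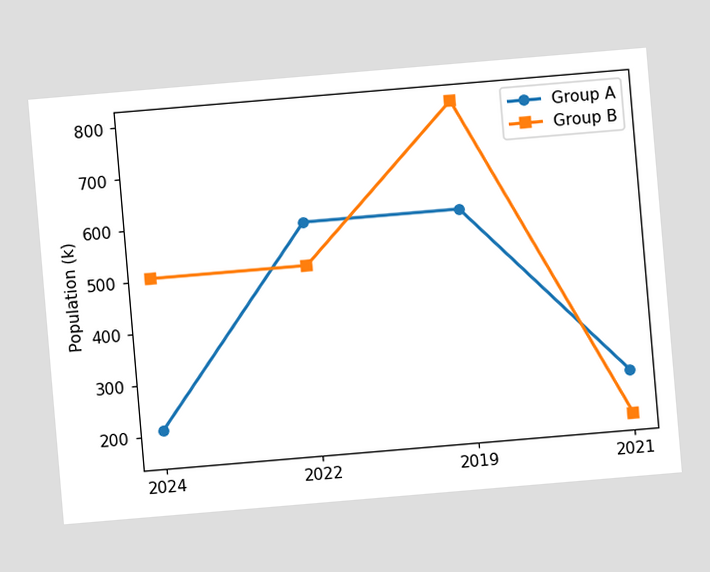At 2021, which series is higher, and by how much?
The chart is tilted about 5° counter-clockwise. At 2021, Group A sits above the other line by 84k.

Group A, by 84k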